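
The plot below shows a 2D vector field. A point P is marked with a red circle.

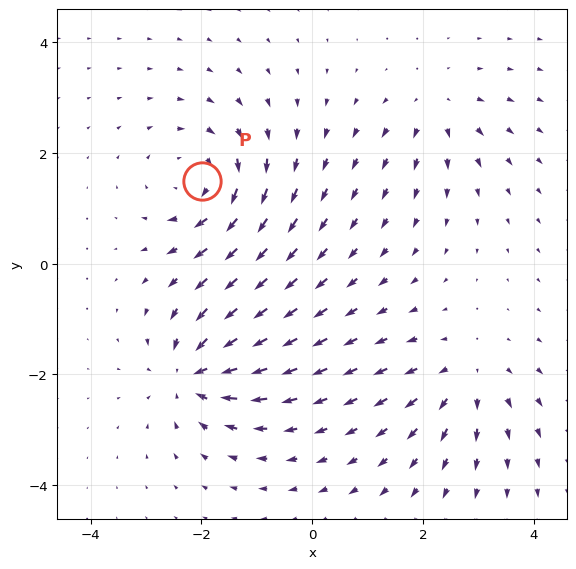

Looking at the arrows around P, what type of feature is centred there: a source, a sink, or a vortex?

At P (-2.0, 1.5) the arrows circulate clockwise. Divergence ≈0, curl about -5 — near-zero divergence with nonzero curl is a vortex.

vortex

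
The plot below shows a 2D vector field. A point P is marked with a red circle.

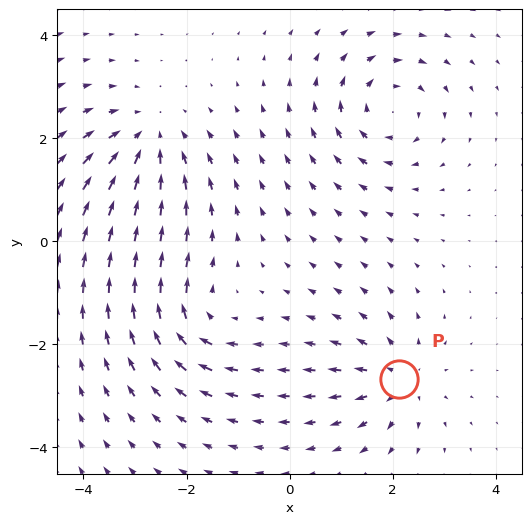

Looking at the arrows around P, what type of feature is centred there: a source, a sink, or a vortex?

source

At P (2.1, -2.7) the arrows spread outward. Divergence about +4, curl ≈0 — positive divergence with near-zero curl is a source.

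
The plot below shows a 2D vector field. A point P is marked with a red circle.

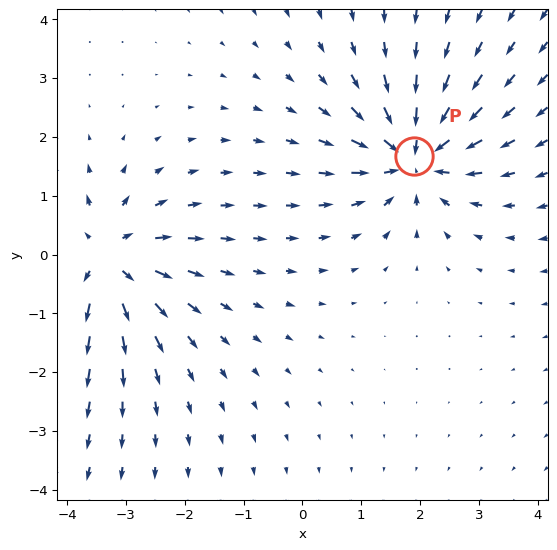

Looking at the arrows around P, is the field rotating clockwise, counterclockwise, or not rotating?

Near P at (1.9, 1.7) the arrows show no circulation. The curl there is ≈0.

not rotating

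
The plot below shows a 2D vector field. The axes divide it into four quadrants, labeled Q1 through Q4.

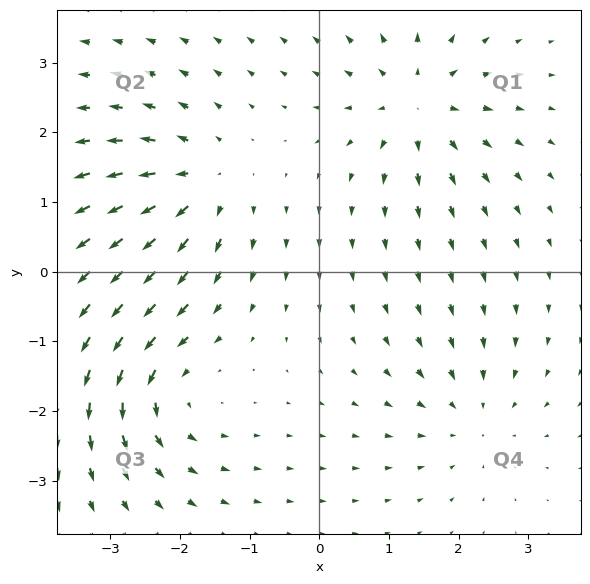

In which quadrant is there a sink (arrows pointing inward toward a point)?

The sink sits at approximately (2.2, -2.1), which lies in quadrant Q4. The divergence there is about -3, negative as expected for a sink.

Q4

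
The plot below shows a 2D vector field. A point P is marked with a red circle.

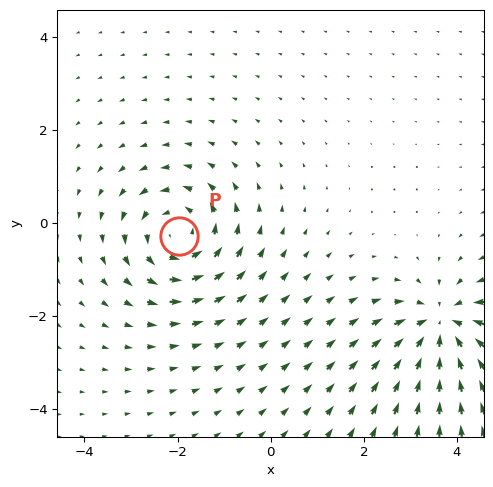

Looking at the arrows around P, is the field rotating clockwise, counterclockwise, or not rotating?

Near P at (-2.0, -0.3) the arrows circulate counterclockwise. The curl (z-component) there is about +4; positive curl means counterclockwise rotation.

counterclockwise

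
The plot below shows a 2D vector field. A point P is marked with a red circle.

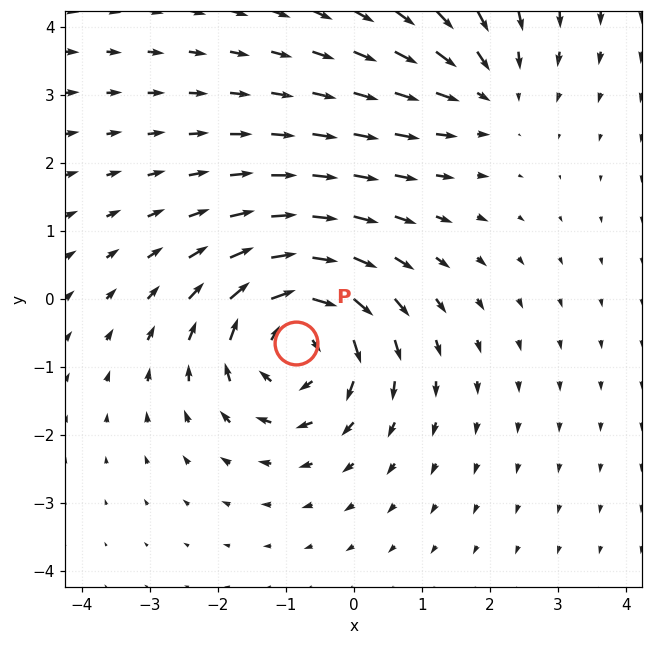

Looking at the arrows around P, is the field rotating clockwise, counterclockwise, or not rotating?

Near P at (-0.9, -0.6) the arrows circulate clockwise. The curl (z-component) there is about -4; negative curl means clockwise rotation.

clockwise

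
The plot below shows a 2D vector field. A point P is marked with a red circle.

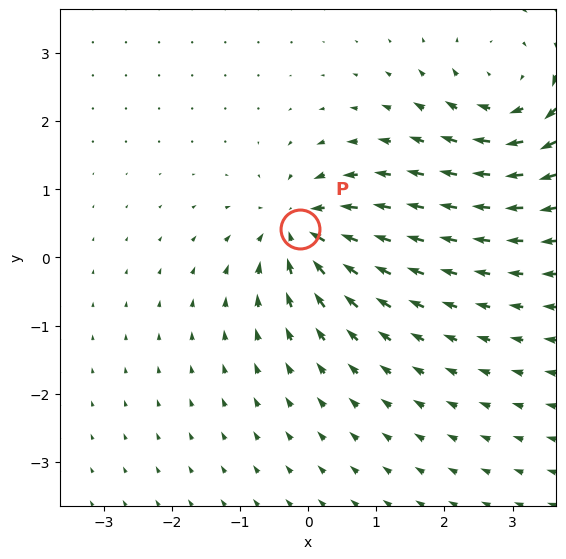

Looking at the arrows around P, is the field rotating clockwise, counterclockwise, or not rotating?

not rotating

Near P at (-0.1, 0.4) the arrows show no circulation. The curl there is ≈0.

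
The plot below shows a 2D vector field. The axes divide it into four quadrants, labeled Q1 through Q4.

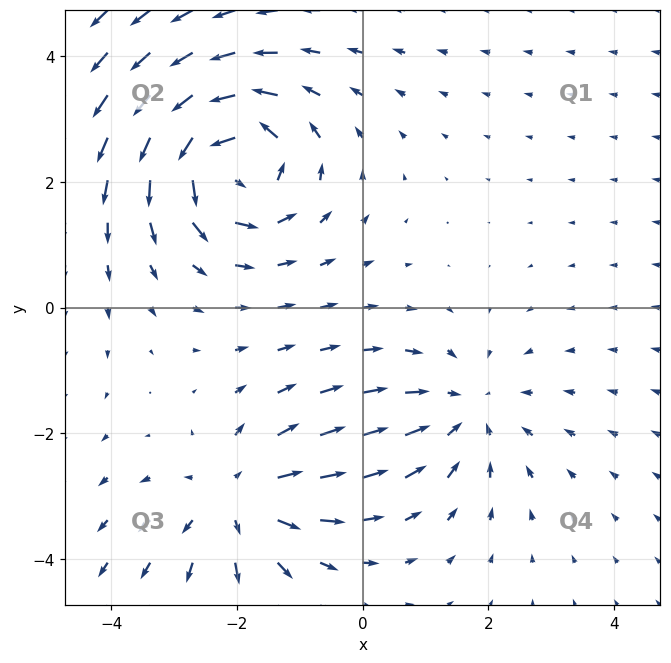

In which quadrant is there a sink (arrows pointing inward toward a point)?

Q4

The sink sits at approximately (1.6, -1.6), which lies in quadrant Q4. The divergence there is about -3, negative as expected for a sink.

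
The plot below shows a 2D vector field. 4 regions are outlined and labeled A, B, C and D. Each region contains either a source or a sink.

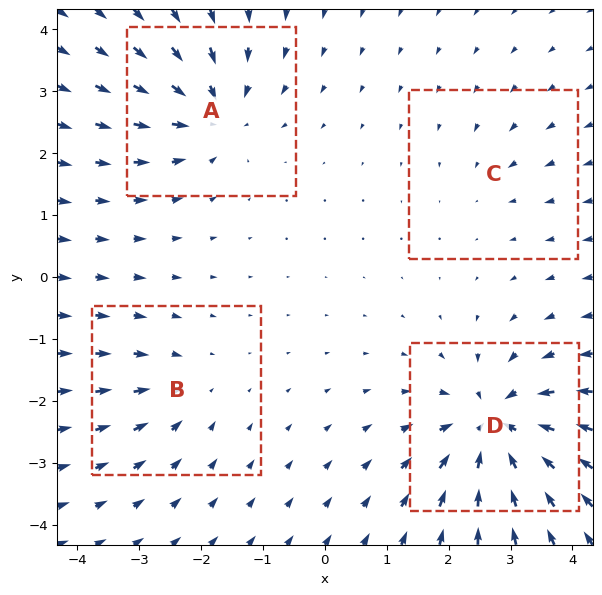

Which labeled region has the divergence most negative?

D

Divergence at each region's feature centre — A: about -6, B: about -3, C: about -2, D: about -8. Region D is most negative.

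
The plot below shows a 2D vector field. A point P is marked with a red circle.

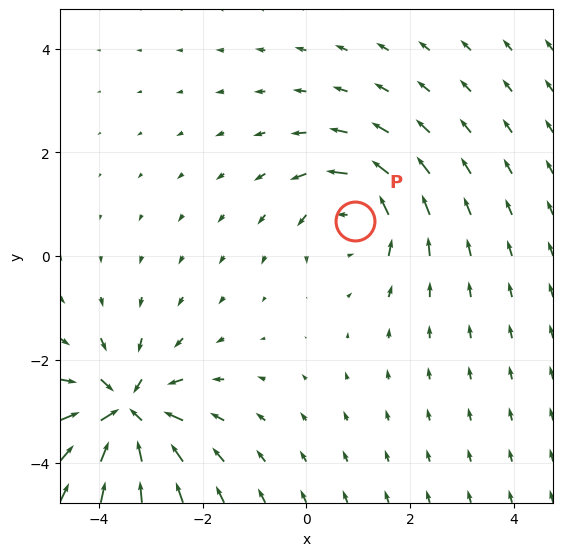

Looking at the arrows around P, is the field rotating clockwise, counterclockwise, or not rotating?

counterclockwise

Near P at (0.9, 0.7) the arrows circulate counterclockwise. The curl (z-component) there is about +4; positive curl means counterclockwise rotation.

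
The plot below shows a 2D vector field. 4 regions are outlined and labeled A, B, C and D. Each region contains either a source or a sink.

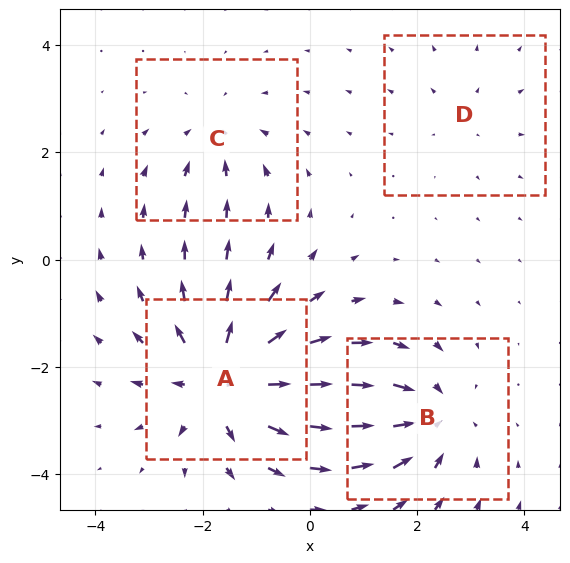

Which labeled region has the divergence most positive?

Divergence at each region's feature centre — A: about +7, B: about -4, C: about -3, D: about +2. Region A is most positive.

A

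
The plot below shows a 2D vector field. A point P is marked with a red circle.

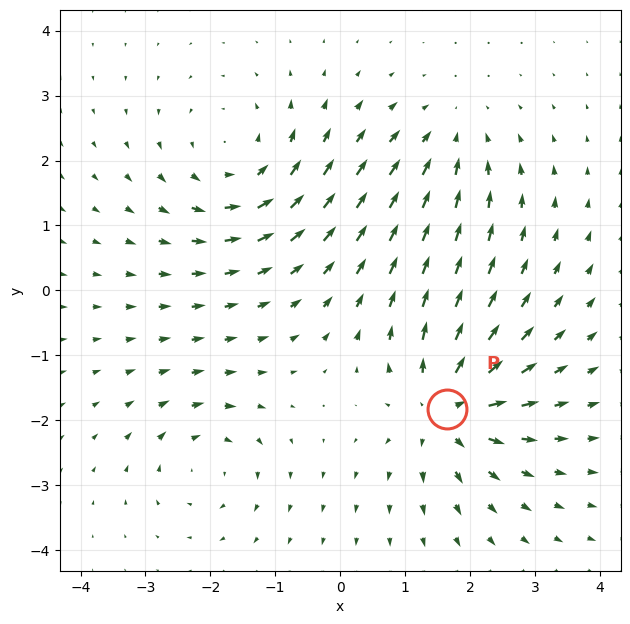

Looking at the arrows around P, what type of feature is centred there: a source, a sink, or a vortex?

At P (1.6, -1.8) the arrows spread outward. Divergence about +6, curl ≈0 — positive divergence with near-zero curl is a source.

source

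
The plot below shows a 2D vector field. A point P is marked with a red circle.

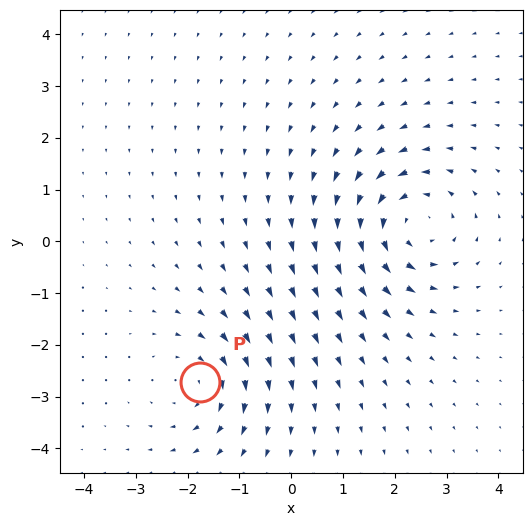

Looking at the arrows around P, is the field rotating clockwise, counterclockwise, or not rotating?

clockwise

Near P at (-1.8, -2.7) the arrows circulate clockwise. The curl (z-component) there is about -3; negative curl means clockwise rotation.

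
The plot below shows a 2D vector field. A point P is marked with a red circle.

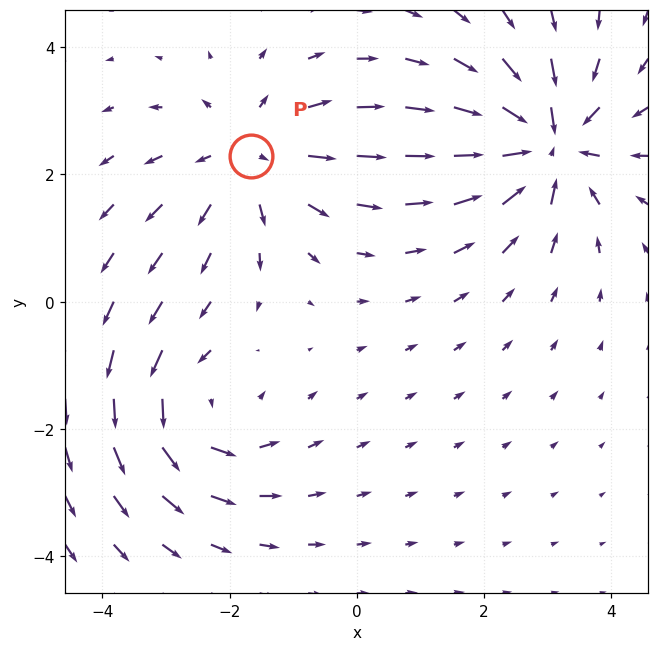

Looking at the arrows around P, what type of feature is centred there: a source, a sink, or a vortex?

At P (-1.7, 2.3) the arrows spread outward. Divergence about +3, curl ≈0 — positive divergence with near-zero curl is a source.

source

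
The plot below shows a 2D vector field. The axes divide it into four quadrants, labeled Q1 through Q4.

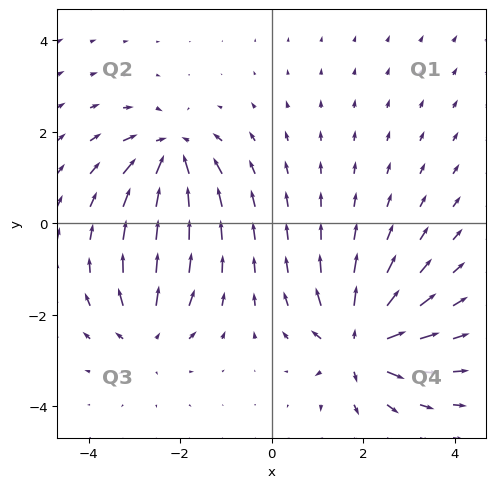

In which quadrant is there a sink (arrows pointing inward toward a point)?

The sink sits at approximately (-2.2, 1.5), which lies in quadrant Q2. The divergence there is about -6, negative as expected for a sink.

Q2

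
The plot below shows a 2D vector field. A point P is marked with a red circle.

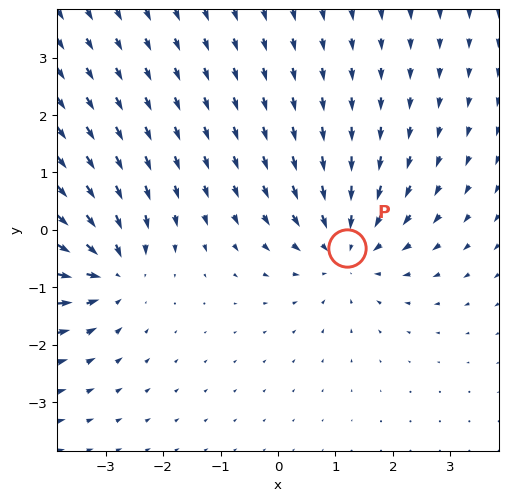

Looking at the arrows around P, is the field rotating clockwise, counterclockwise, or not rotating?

not rotating

Near P at (1.2, -0.3) the arrows show no circulation. The curl there is ≈0.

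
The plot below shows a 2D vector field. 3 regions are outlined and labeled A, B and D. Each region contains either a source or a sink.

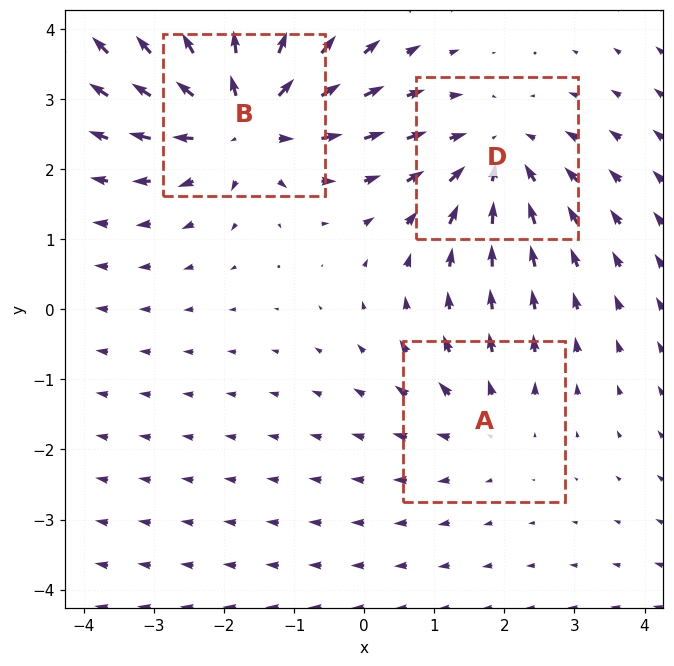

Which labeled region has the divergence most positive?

Divergence at each region's feature centre — A: about +2, B: about +5, D: about -3. Region B is most positive.

B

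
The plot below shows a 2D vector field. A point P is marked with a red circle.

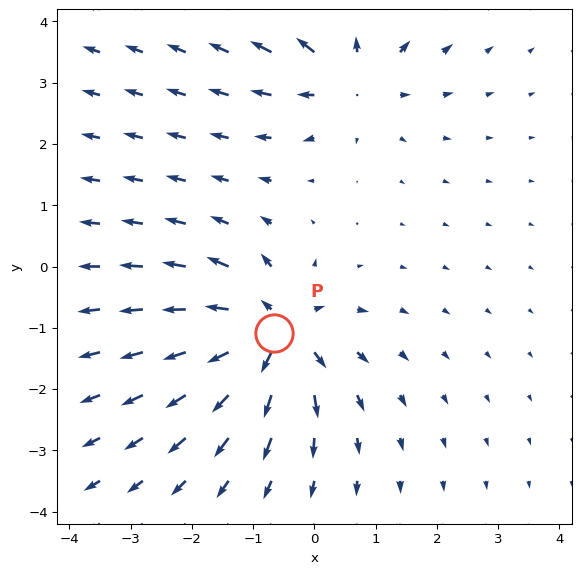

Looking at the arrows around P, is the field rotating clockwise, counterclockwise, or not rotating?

not rotating

Near P at (-0.7, -1.1) the arrows show no circulation. The curl there is ≈0.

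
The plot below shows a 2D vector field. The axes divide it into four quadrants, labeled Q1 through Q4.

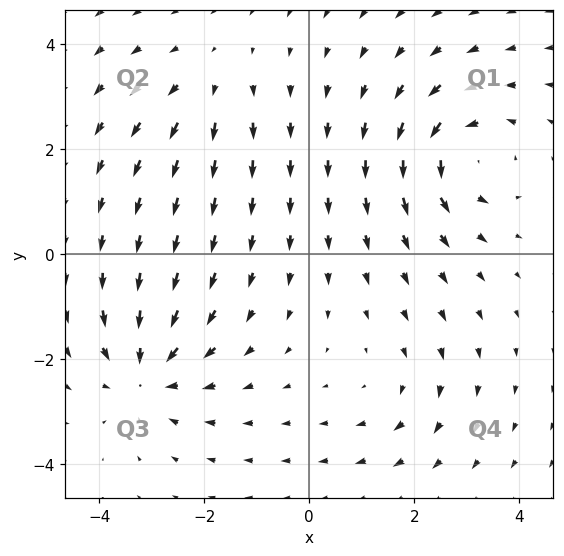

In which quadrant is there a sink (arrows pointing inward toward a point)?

Q3

The sink sits at approximately (-3.1, -2.3), which lies in quadrant Q3. The divergence there is about -4, negative as expected for a sink.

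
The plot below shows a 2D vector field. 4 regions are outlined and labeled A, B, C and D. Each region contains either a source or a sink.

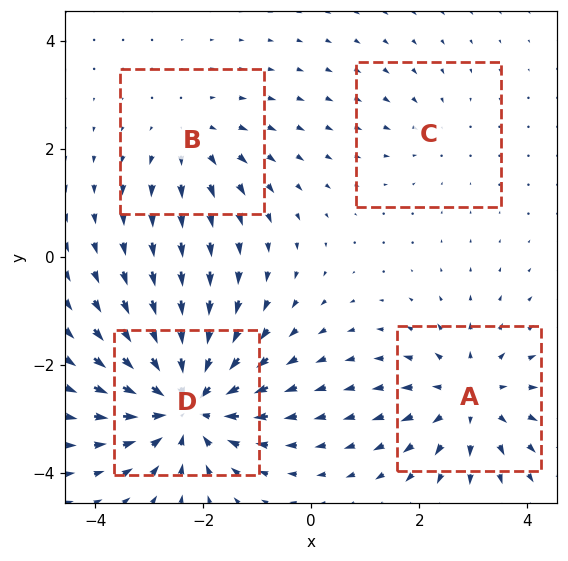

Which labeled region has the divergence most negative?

Divergence at each region's feature centre — A: about +4, B: about +3, C: about -2, D: about -7. Region D is most negative.

D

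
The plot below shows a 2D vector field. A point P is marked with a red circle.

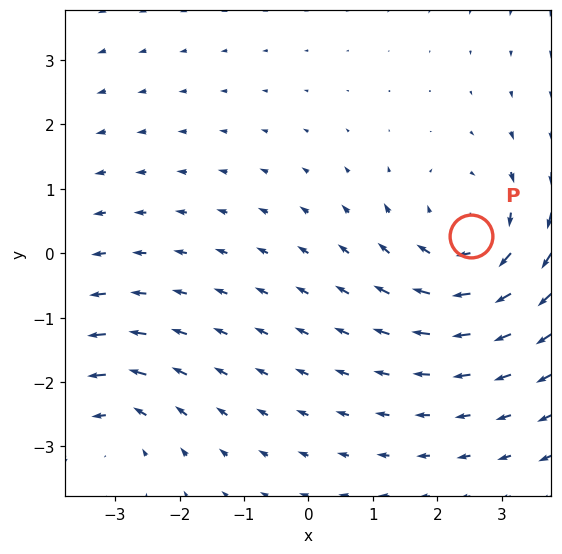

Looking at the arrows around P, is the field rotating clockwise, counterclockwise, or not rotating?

clockwise

Near P at (2.5, 0.3) the arrows circulate clockwise. The curl (z-component) there is about -3; negative curl means clockwise rotation.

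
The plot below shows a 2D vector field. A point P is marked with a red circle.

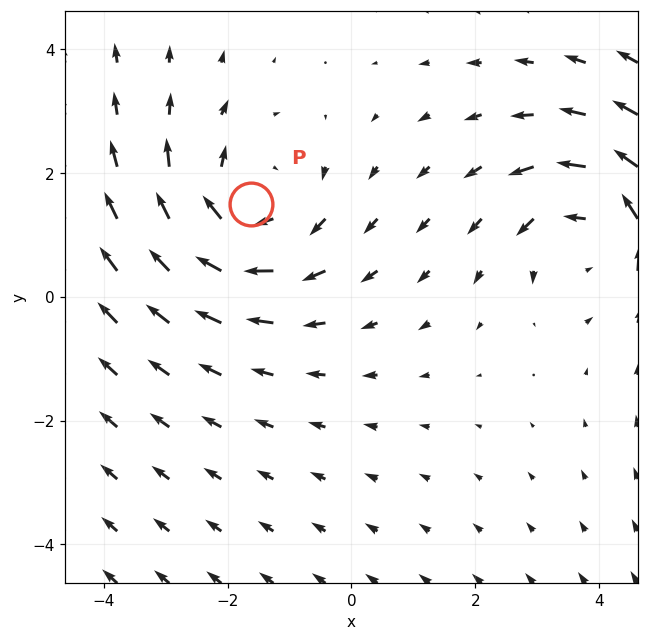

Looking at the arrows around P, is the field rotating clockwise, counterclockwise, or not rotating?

clockwise

Near P at (-1.6, 1.5) the arrows circulate clockwise. The curl (z-component) there is about -3; negative curl means clockwise rotation.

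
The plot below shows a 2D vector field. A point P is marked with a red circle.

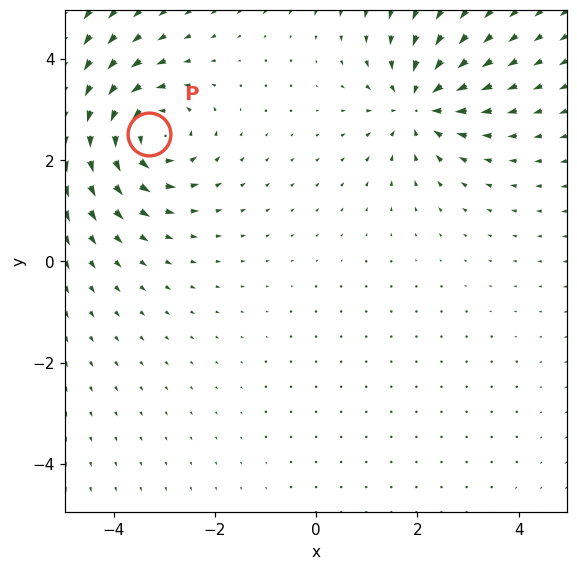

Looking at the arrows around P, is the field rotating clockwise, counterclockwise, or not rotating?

counterclockwise

Near P at (-3.3, 2.5) the arrows circulate counterclockwise. The curl (z-component) there is about +5; positive curl means counterclockwise rotation.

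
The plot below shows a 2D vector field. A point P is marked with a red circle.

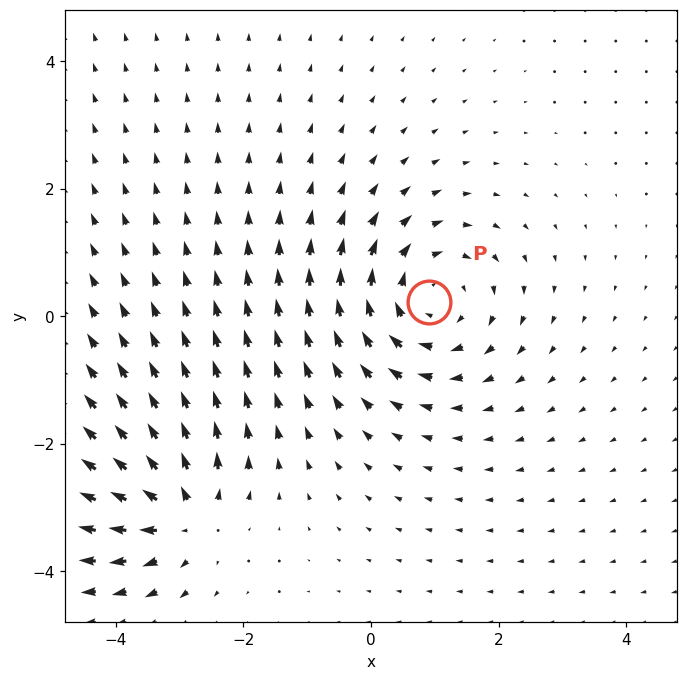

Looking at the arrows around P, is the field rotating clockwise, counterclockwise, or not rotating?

clockwise

Near P at (0.9, 0.2) the arrows circulate clockwise. The curl (z-component) there is about -3; negative curl means clockwise rotation.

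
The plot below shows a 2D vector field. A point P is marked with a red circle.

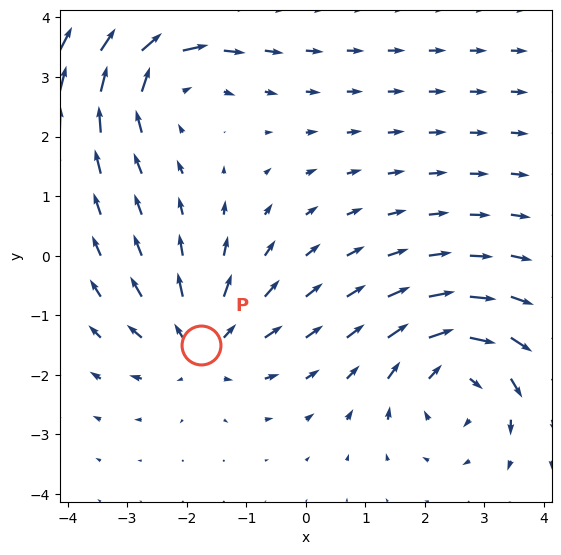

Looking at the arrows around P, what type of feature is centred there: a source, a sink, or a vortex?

source

At P (-1.8, -1.5) the arrows spread outward. Divergence about +4, curl ≈0 — positive divergence with near-zero curl is a source.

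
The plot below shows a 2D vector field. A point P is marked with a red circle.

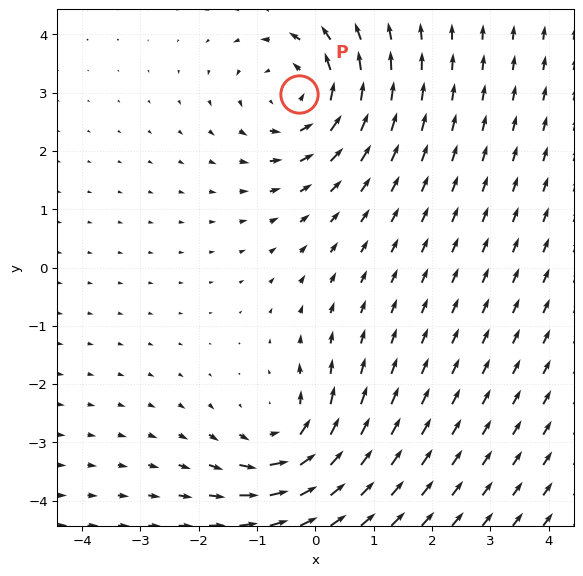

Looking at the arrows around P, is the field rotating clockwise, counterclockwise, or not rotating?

counterclockwise

Near P at (-0.3, 3.0) the arrows circulate counterclockwise. The curl (z-component) there is about +4; positive curl means counterclockwise rotation.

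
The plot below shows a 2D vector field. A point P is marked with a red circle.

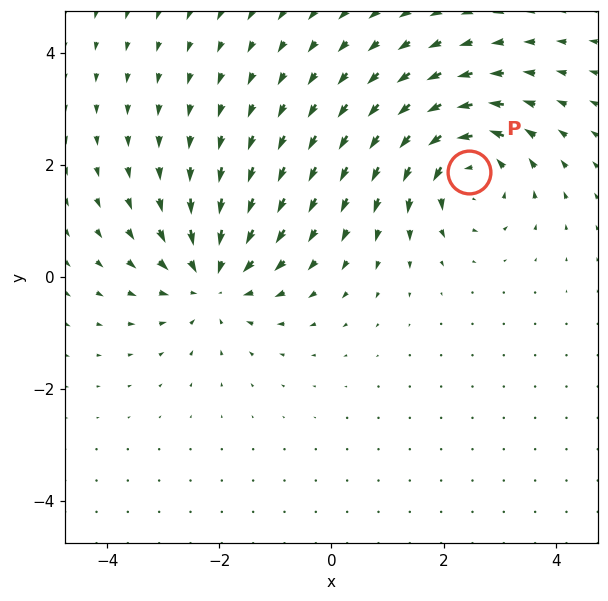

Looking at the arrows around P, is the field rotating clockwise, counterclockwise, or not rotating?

Near P at (2.5, 1.9) the arrows circulate counterclockwise. The curl (z-component) there is about +5; positive curl means counterclockwise rotation.

counterclockwise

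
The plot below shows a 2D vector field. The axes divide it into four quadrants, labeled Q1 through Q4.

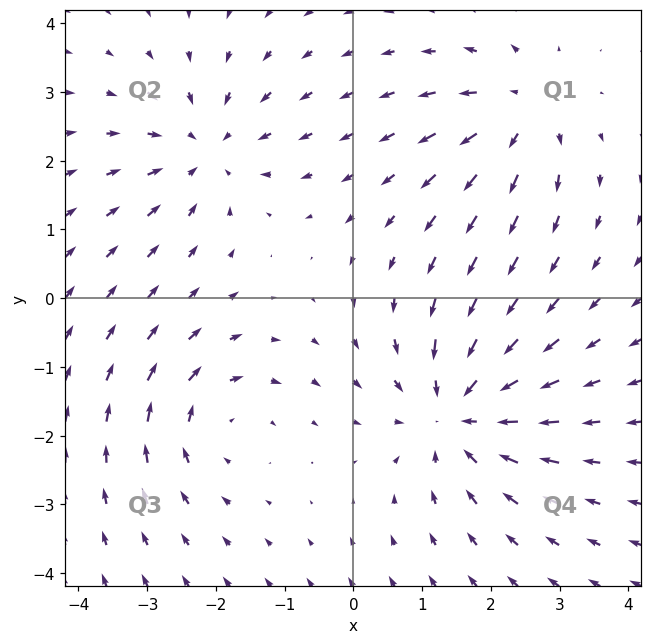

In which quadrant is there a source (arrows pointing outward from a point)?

Q1

The source sits at approximately (2.4, 2.7), which lies in quadrant Q1. The divergence there is about +3, positive as expected for a source.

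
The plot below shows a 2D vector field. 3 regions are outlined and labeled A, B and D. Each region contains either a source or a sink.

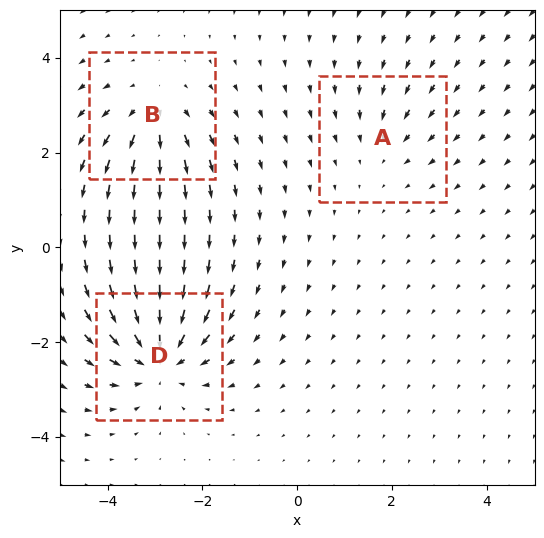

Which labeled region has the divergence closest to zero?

A

Divergence at each region's feature centre — A: about -2, B: about +4, D: about -5. Region A is closest to zero.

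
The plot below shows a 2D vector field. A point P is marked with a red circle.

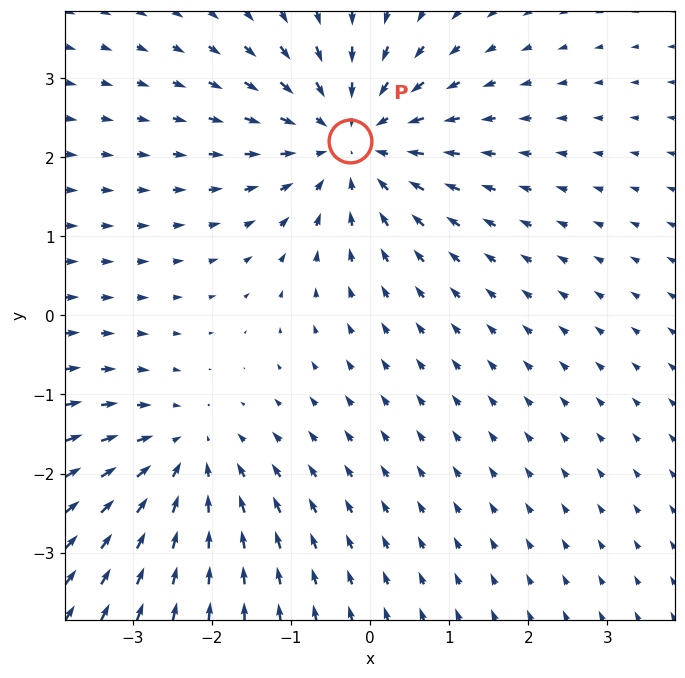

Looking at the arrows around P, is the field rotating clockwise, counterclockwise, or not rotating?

Near P at (-0.2, 2.2) the arrows show no circulation. The curl there is ≈0.

not rotating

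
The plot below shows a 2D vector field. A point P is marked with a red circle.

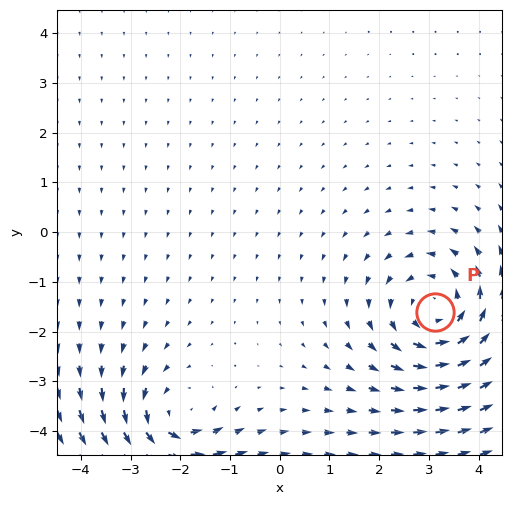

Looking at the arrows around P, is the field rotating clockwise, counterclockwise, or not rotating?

counterclockwise

Near P at (3.1, -1.6) the arrows circulate counterclockwise. The curl (z-component) there is about +5; positive curl means counterclockwise rotation.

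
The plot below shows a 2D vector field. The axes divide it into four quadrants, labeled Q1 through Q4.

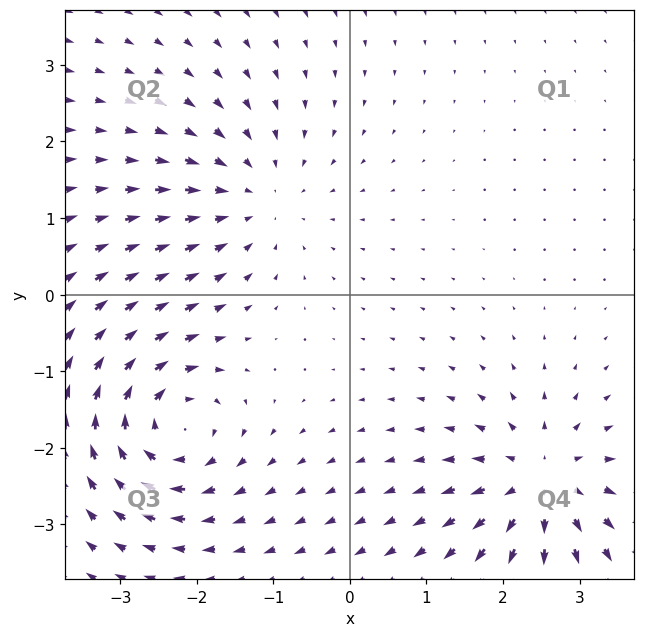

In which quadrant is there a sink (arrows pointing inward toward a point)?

The sink sits at approximately (-1.2, 1.3), which lies in quadrant Q2. The divergence there is about -3, negative as expected for a sink.

Q2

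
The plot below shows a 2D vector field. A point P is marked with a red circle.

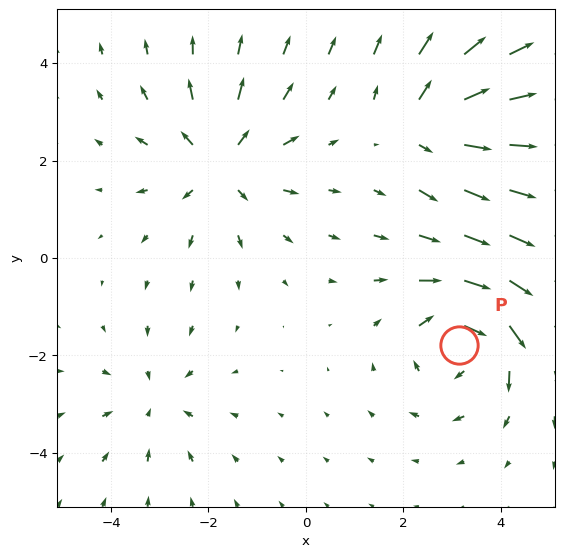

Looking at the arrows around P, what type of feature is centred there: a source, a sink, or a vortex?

At P (3.1, -1.8) the arrows circulate clockwise. Divergence ≈0, curl about -5 — near-zero divergence with nonzero curl is a vortex.

vortex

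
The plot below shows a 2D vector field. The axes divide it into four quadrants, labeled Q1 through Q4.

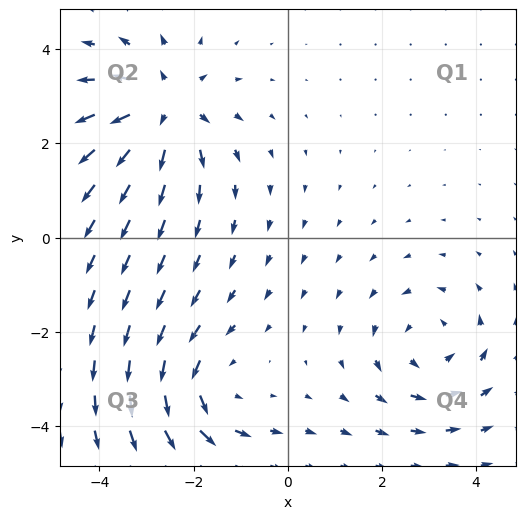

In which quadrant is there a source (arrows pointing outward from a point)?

Q2

The source sits at approximately (-2.6, 2.7), which lies in quadrant Q2. The divergence there is about +5, positive as expected for a source.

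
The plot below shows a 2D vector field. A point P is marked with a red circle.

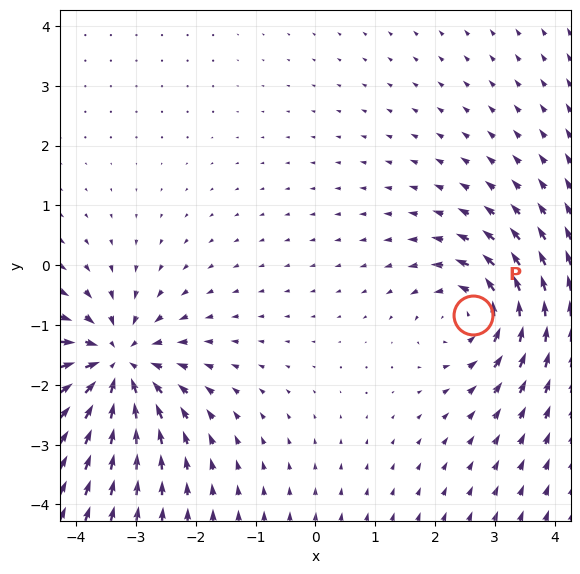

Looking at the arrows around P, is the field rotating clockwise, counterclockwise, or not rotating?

counterclockwise

Near P at (2.6, -0.8) the arrows circulate counterclockwise. The curl (z-component) there is about +3; positive curl means counterclockwise rotation.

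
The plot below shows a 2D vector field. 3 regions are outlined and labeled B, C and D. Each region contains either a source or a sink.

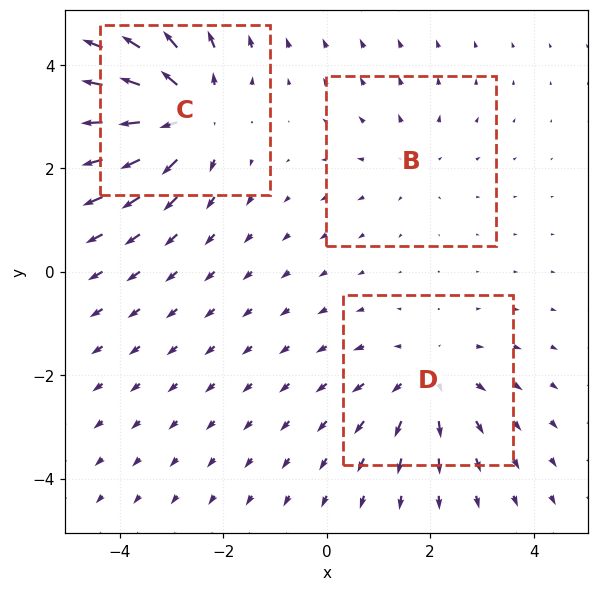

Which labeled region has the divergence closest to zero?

B

Divergence at each region's feature centre — B: about +2, C: about +5, D: about +3. Region B is closest to zero.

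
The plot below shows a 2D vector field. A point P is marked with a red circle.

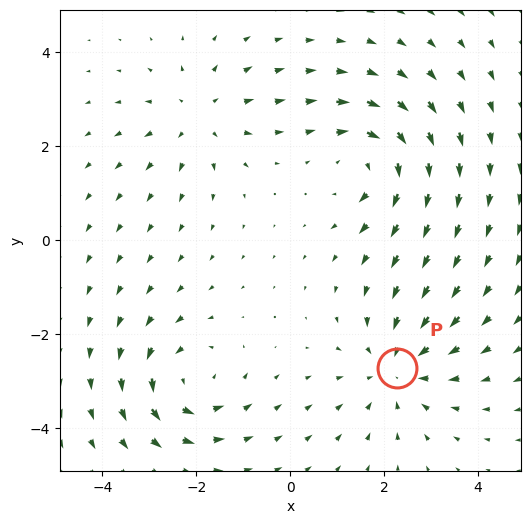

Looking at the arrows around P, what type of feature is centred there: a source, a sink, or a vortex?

At P (2.3, -2.7) the arrows converge inward. Divergence about -4, curl ≈0 — negative divergence with near-zero curl is a sink.

sink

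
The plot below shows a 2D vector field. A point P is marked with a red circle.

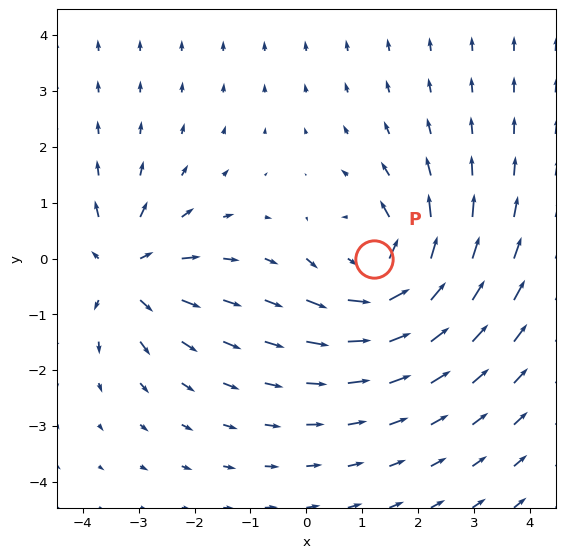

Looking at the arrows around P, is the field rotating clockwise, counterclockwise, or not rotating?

Near P at (1.2, -0.0) the arrows circulate counterclockwise. The curl (z-component) there is about +4; positive curl means counterclockwise rotation.

counterclockwise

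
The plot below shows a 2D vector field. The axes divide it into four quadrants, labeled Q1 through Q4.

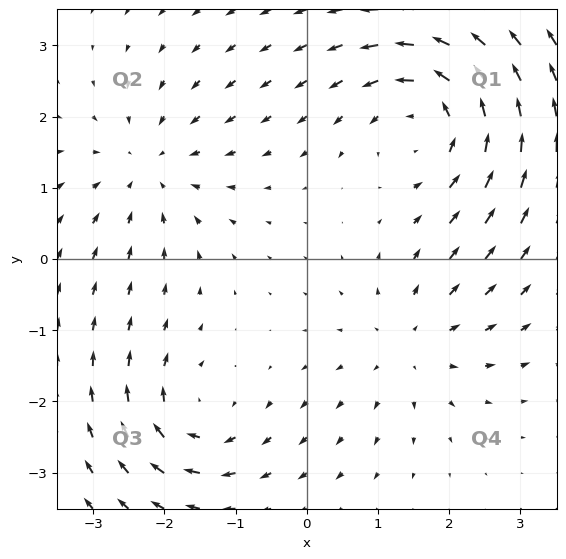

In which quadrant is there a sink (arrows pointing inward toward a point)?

The sink sits at approximately (-2.2, 1.3), which lies in quadrant Q2. The divergence there is about -3, negative as expected for a sink.

Q2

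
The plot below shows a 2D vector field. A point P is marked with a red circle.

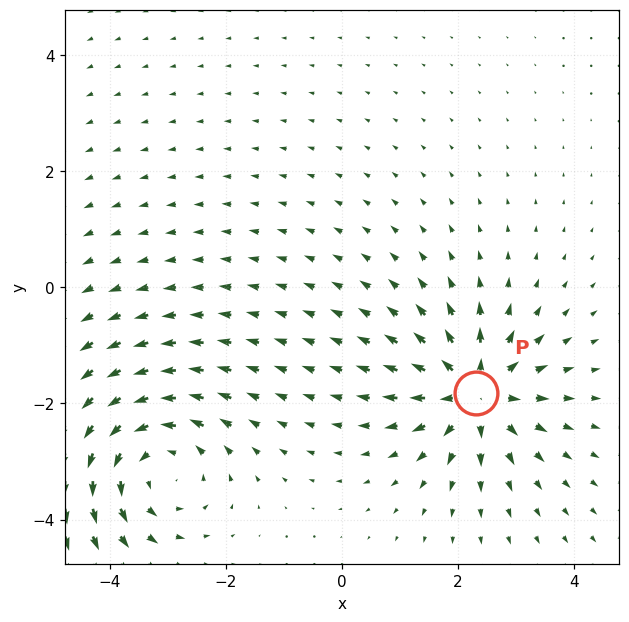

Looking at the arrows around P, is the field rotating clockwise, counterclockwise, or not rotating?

Near P at (2.3, -1.8) the arrows show no circulation. The curl there is ≈0.

not rotating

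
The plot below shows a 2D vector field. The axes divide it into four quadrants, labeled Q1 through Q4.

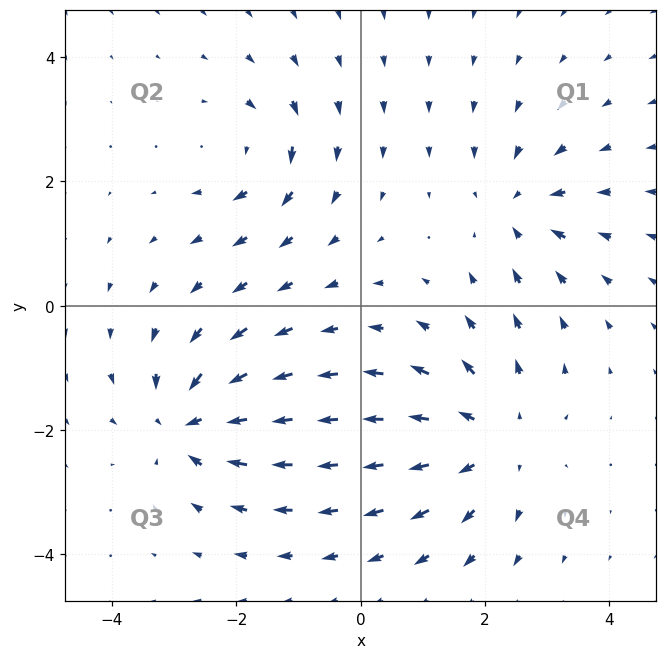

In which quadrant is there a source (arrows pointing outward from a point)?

Q4

The source sits at approximately (2.1, -2.1), which lies in quadrant Q4. The divergence there is about +4, positive as expected for a source.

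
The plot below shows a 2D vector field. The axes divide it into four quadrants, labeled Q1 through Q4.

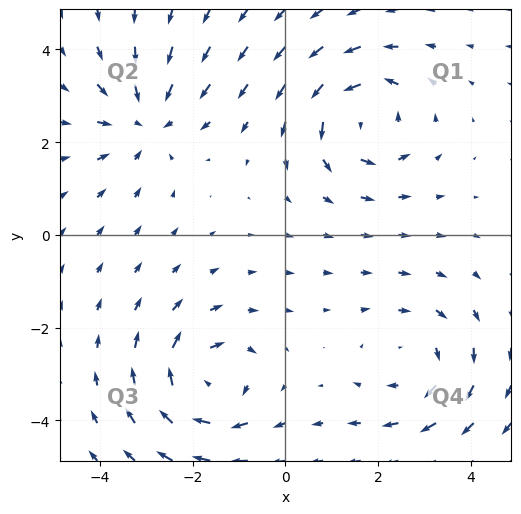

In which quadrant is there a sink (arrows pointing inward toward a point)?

The sink sits at approximately (-3.0, 2.4), which lies in quadrant Q2. The divergence there is about -4, negative as expected for a sink.

Q2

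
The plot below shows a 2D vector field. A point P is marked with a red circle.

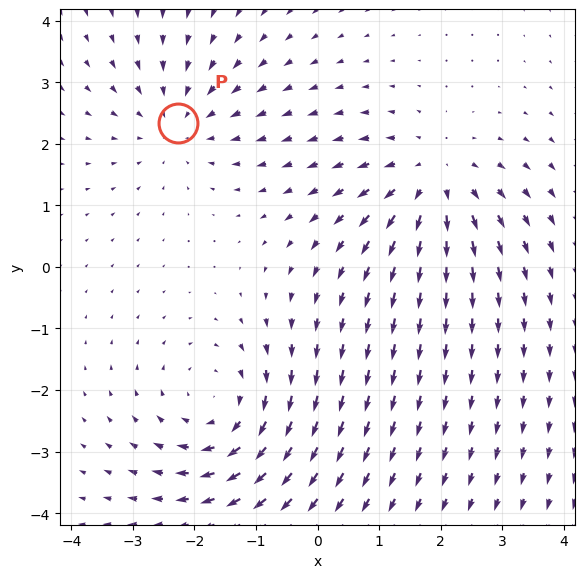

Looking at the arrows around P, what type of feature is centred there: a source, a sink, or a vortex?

At P (-2.3, 2.3) the arrows converge inward. Divergence about -3, curl ≈0 — negative divergence with near-zero curl is a sink.

sink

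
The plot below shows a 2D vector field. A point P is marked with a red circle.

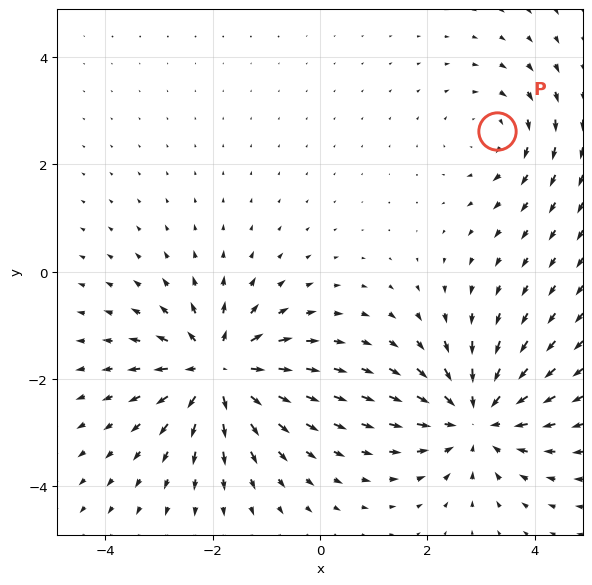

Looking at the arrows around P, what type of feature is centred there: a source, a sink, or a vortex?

vortex

At P (3.3, 2.6) the arrows circulate clockwise. Divergence ≈0, curl about -3 — near-zero divergence with nonzero curl is a vortex.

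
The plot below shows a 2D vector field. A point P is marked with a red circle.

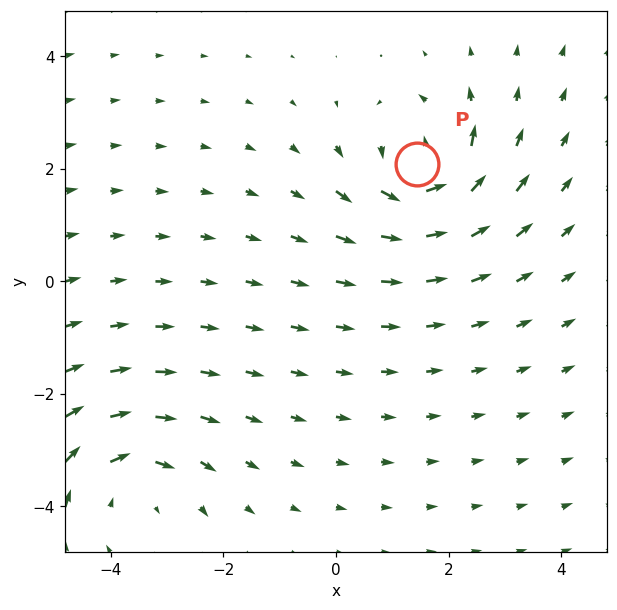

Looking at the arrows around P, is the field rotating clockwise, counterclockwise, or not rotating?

counterclockwise

Near P at (1.4, 2.1) the arrows circulate counterclockwise. The curl (z-component) there is about +5; positive curl means counterclockwise rotation.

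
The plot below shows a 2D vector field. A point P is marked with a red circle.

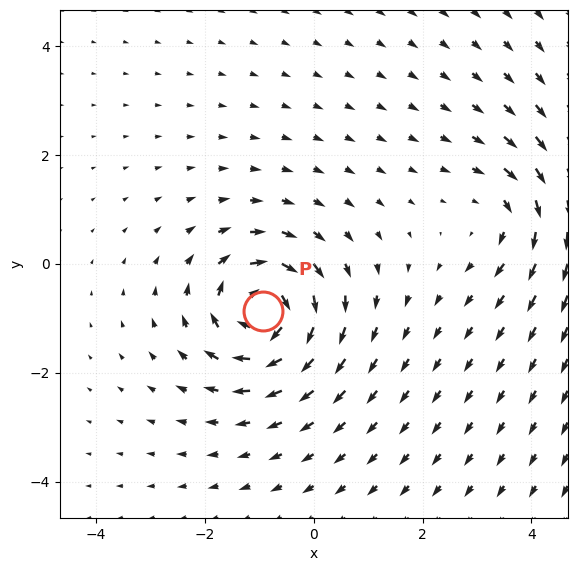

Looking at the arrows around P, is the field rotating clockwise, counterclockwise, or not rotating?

clockwise

Near P at (-0.9, -0.9) the arrows circulate clockwise. The curl (z-component) there is about -6; negative curl means clockwise rotation.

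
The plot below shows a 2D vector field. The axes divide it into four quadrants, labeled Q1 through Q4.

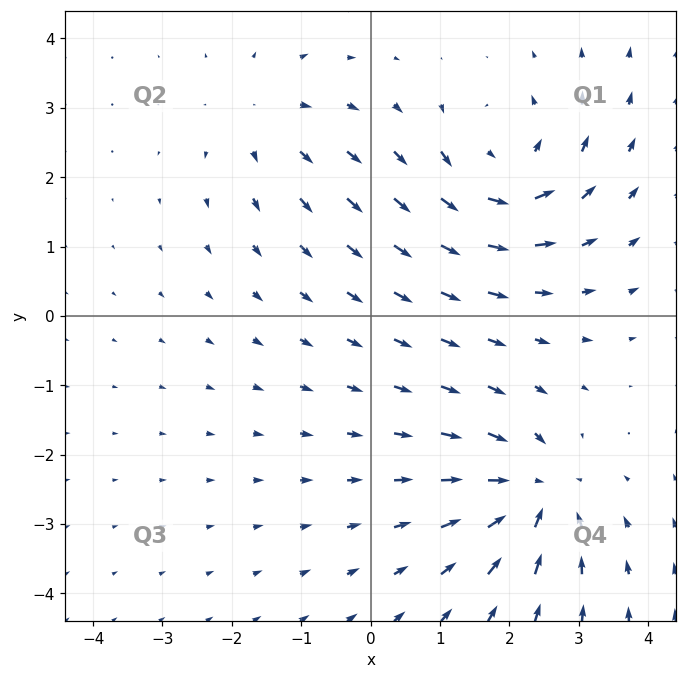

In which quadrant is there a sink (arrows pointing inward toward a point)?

The sink sits at approximately (2.4, -2.6), which lies in quadrant Q4. The divergence there is about -5, negative as expected for a sink.

Q4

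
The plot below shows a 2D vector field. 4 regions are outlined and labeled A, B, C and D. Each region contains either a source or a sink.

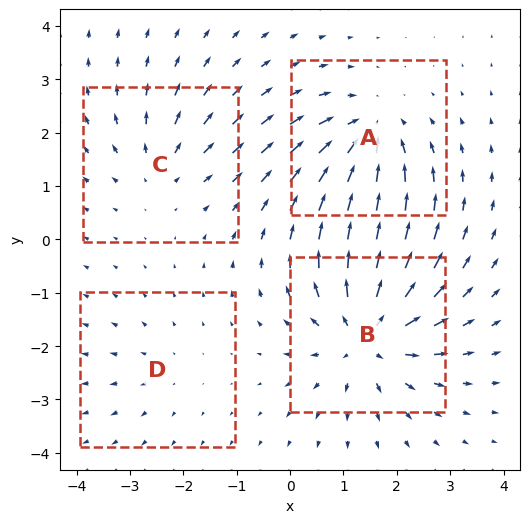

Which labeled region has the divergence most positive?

Divergence at each region's feature centre — A: about -5, B: about +7, C: about +3, D: about +2. Region B is most positive.

B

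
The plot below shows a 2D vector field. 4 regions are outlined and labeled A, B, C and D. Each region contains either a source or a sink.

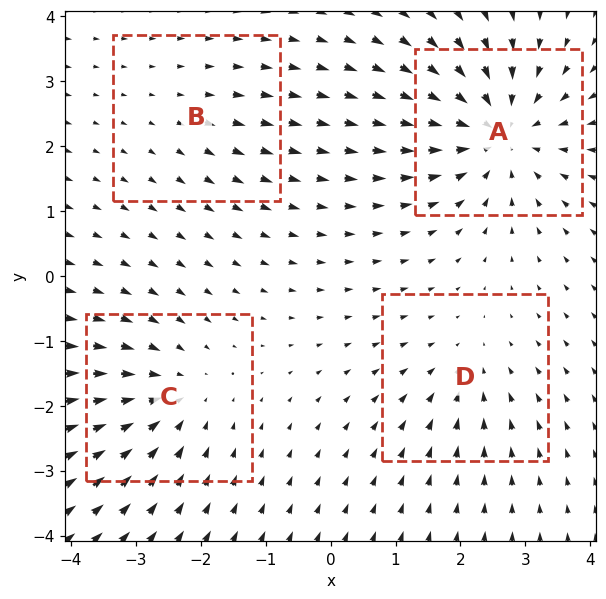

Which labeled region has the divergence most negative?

Divergence at each region's feature centre — A: about -7, B: about +2, C: about -4, D: about -3. Region A is most negative.

A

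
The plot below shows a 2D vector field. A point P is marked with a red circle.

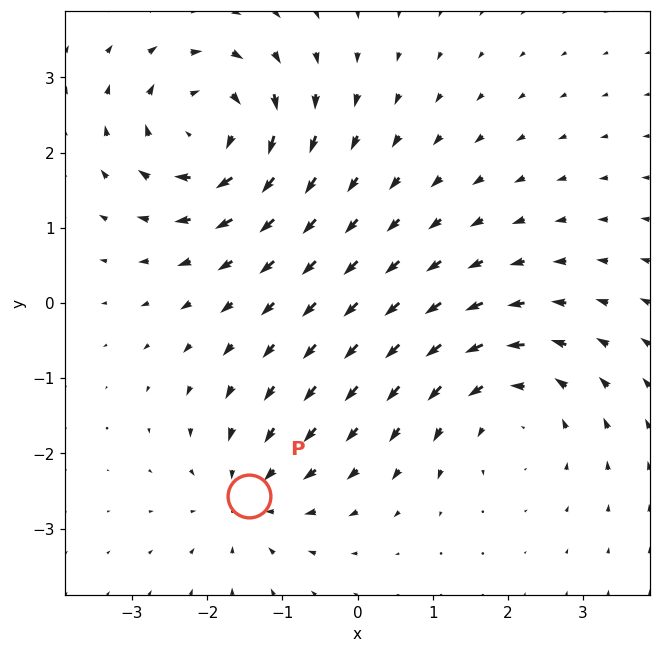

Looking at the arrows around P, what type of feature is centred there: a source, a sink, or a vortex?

At P (-1.4, -2.6) the arrows converge inward. Divergence about -3, curl ≈0 — negative divergence with near-zero curl is a sink.

sink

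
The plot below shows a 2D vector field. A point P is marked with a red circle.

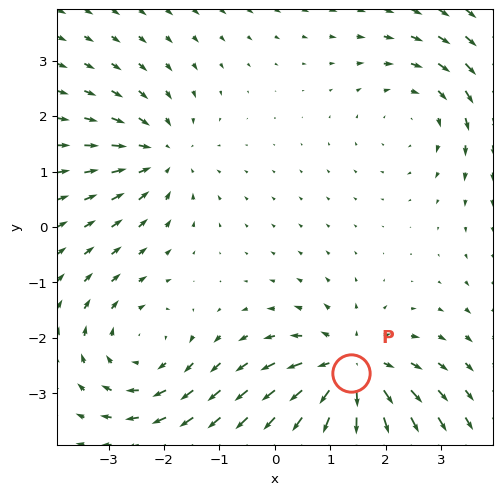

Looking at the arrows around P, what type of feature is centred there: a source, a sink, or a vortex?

source

At P (1.4, -2.6) the arrows spread outward. Divergence about +5, curl ≈0 — positive divergence with near-zero curl is a source.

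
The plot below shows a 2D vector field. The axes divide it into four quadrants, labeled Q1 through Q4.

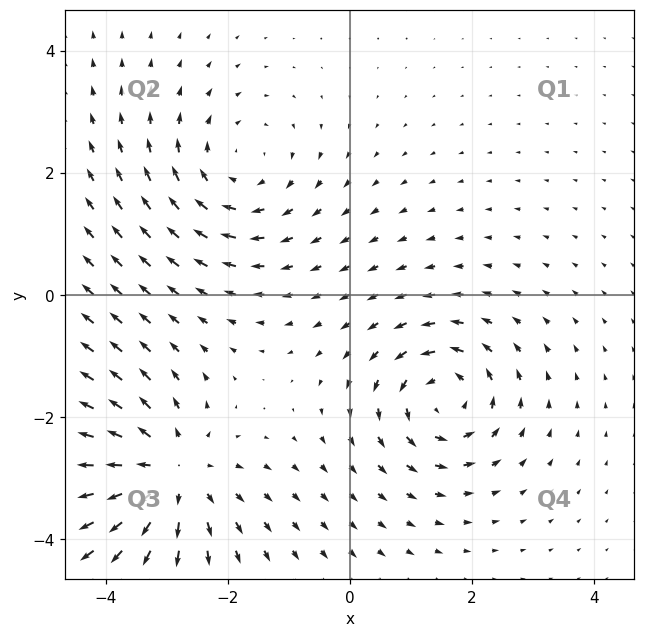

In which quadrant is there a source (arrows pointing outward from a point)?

The source sits at approximately (-3.0, -2.9), which lies in quadrant Q3. The divergence there is about +5, positive as expected for a source.

Q3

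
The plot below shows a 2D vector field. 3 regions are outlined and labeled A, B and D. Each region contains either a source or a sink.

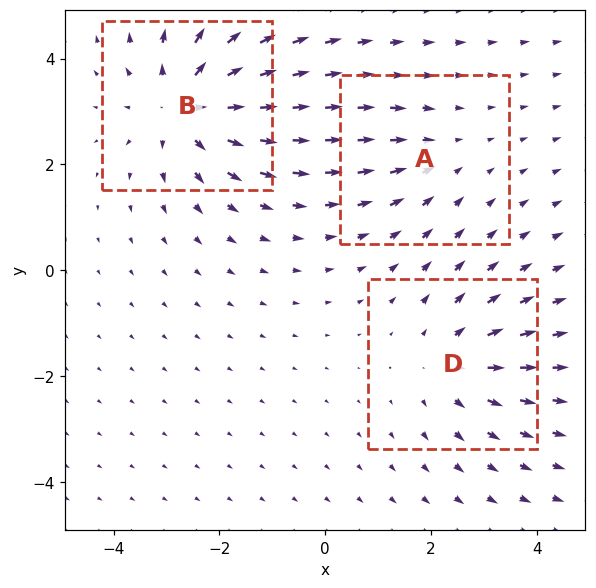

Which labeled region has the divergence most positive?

Divergence at each region's feature centre — A: about -2, B: about +4, D: about +3. Region B is most positive.

B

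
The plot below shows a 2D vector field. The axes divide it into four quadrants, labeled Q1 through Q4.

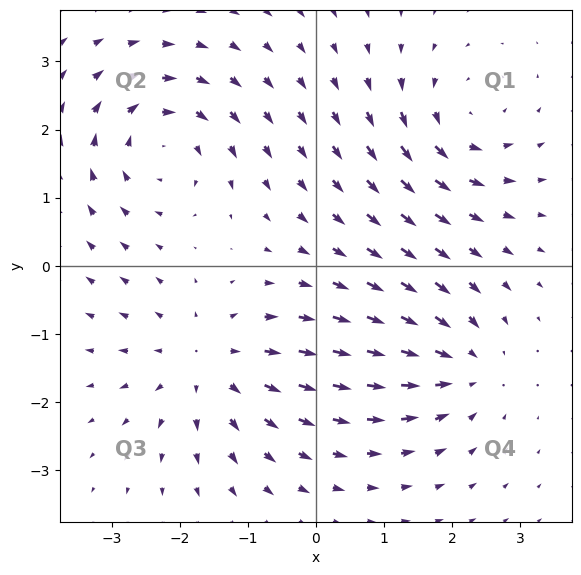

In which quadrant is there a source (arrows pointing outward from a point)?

Q3

The source sits at approximately (-1.6, -1.4), which lies in quadrant Q3. The divergence there is about +4, positive as expected for a source.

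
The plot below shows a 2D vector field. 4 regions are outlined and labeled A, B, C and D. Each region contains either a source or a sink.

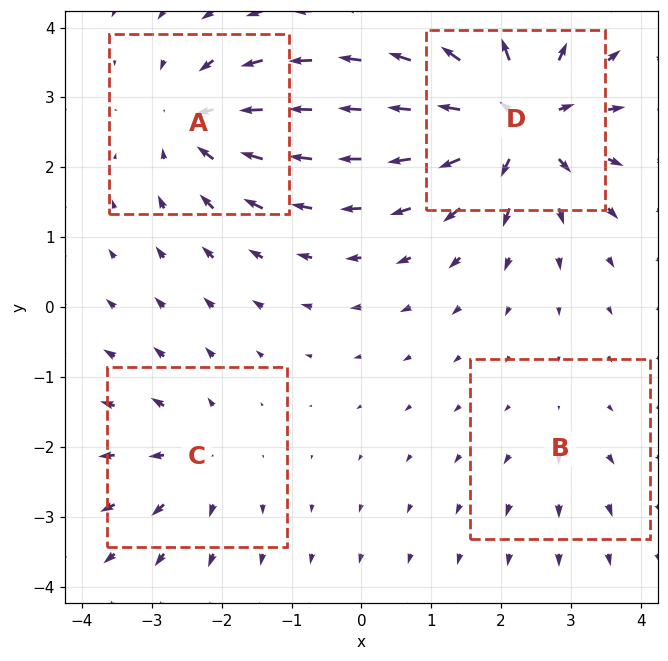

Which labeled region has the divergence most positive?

Divergence at each region's feature centre — A: about -5, B: about +2, C: about +4, D: about +8. Region D is most positive.

D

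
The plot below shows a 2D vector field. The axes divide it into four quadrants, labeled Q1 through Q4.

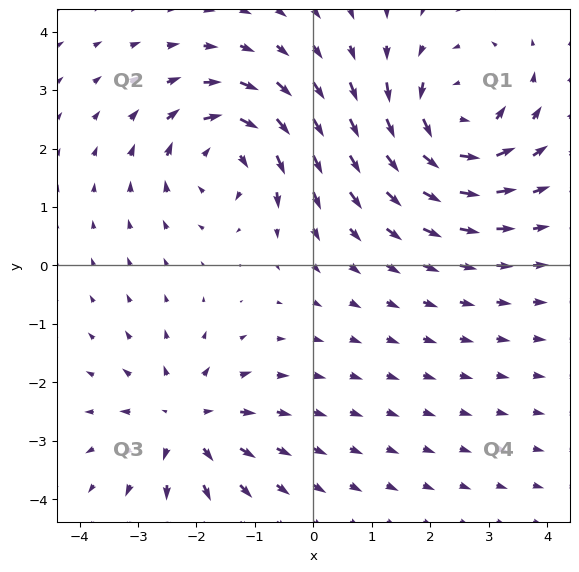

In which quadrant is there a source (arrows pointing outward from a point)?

Q3

The source sits at approximately (-2.2, -2.7), which lies in quadrant Q3. The divergence there is about +4, positive as expected for a source.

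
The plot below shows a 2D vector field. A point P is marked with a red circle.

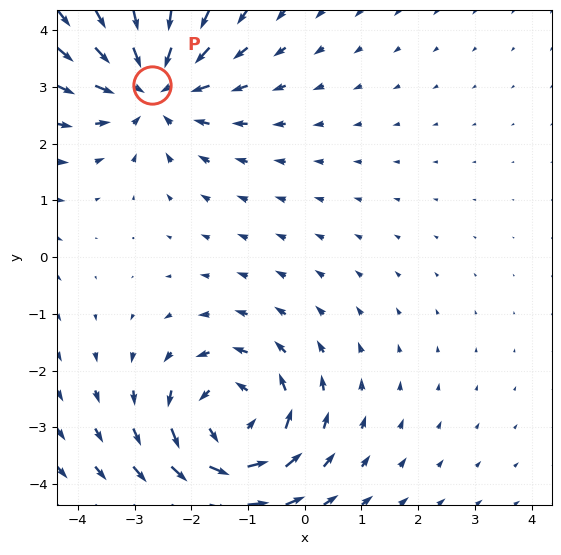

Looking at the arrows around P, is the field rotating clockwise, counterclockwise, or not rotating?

Near P at (-2.7, 3.0) the arrows show no circulation. The curl there is ≈0.

not rotating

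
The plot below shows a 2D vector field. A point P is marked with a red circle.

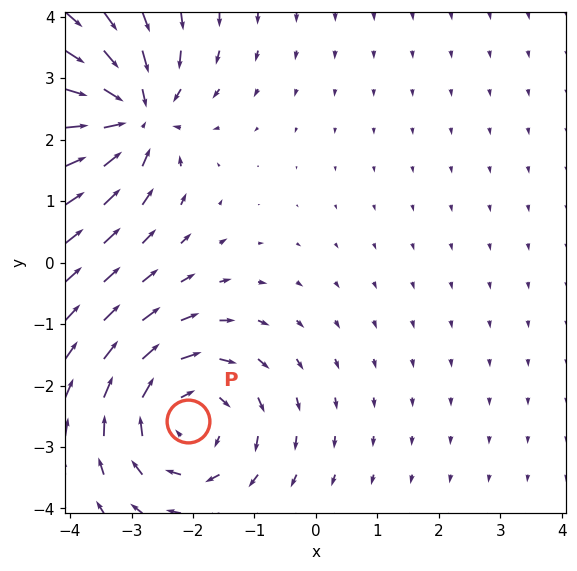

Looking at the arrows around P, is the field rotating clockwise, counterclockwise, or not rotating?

clockwise

Near P at (-2.1, -2.6) the arrows circulate clockwise. The curl (z-component) there is about -3; negative curl means clockwise rotation.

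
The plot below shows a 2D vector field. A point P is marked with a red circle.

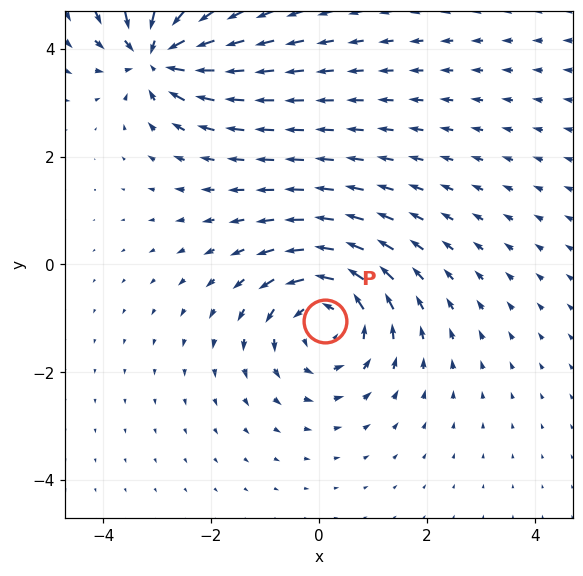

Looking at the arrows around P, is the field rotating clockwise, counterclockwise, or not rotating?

counterclockwise

Near P at (0.1, -1.0) the arrows circulate counterclockwise. The curl (z-component) there is about +4; positive curl means counterclockwise rotation.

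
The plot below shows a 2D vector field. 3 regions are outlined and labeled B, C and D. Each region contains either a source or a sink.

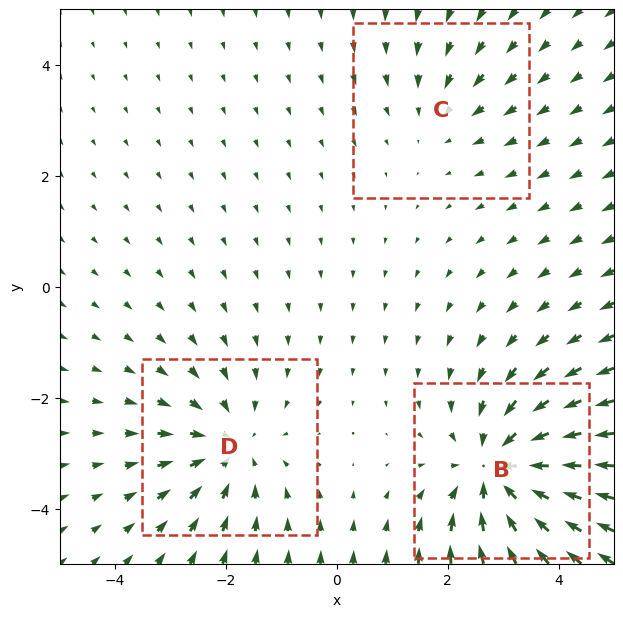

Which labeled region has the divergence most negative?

Divergence at each region's feature centre — B: about -4, C: about -2, D: about -3. Region B is most negative.

B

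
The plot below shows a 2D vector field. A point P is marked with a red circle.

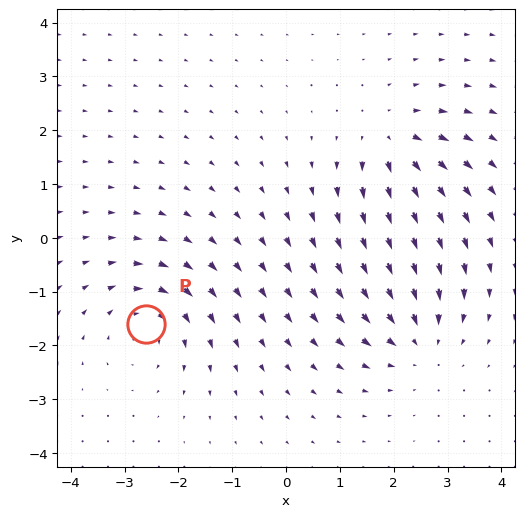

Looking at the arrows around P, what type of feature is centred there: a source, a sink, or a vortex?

At P (-2.6, -1.6) the arrows circulate clockwise. Divergence ≈0, curl about -5 — near-zero divergence with nonzero curl is a vortex.

vortex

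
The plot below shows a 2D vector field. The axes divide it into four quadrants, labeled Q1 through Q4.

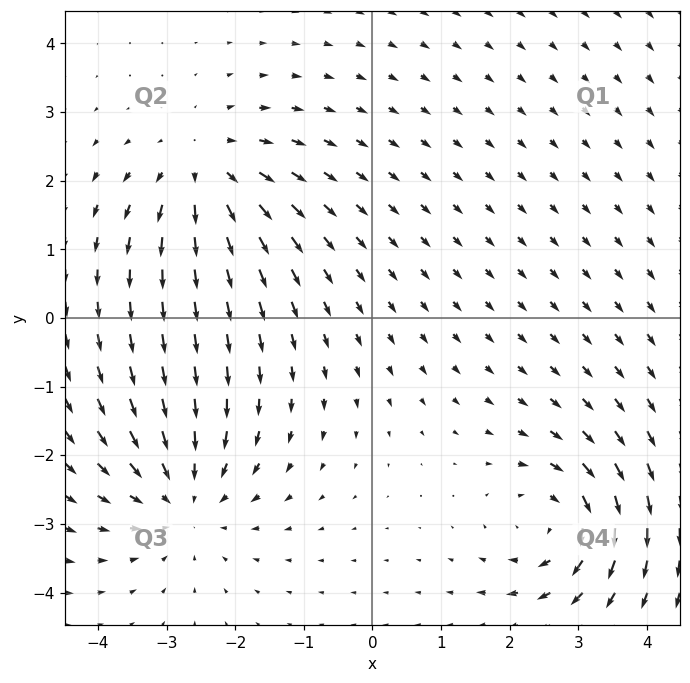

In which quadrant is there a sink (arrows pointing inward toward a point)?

Q3

The sink sits at approximately (-2.8, -2.6), which lies in quadrant Q3. The divergence there is about -3, negative as expected for a sink.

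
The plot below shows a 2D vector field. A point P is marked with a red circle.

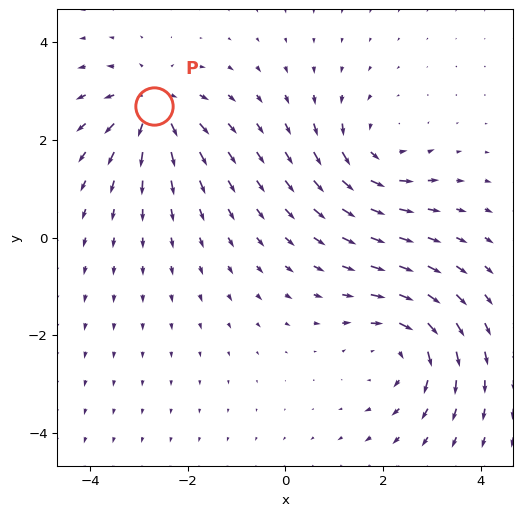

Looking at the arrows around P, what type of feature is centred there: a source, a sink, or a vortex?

source

At P (-2.7, 2.7) the arrows spread outward. Divergence about +4, curl ≈0 — positive divergence with near-zero curl is a source.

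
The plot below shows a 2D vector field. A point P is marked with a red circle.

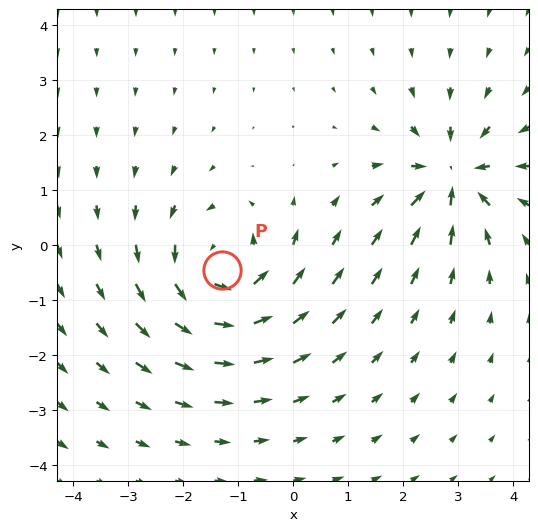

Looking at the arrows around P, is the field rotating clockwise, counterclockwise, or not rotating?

Near P at (-1.3, -0.5) the arrows circulate counterclockwise. The curl (z-component) there is about +4; positive curl means counterclockwise rotation.

counterclockwise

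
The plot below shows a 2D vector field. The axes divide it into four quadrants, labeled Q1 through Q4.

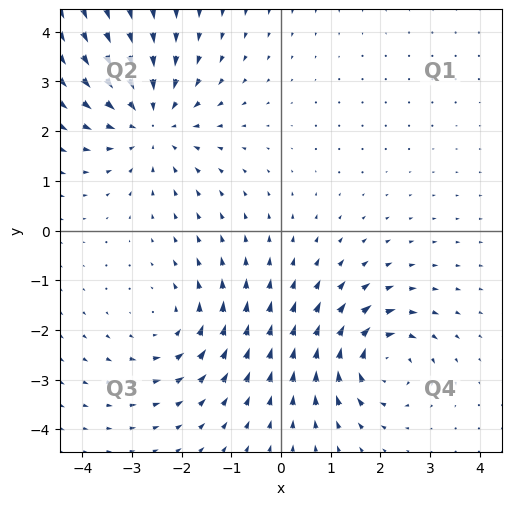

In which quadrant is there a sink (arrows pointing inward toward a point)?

Q2

The sink sits at approximately (-2.6, 2.2), which lies in quadrant Q2. The divergence there is about -4, negative as expected for a sink.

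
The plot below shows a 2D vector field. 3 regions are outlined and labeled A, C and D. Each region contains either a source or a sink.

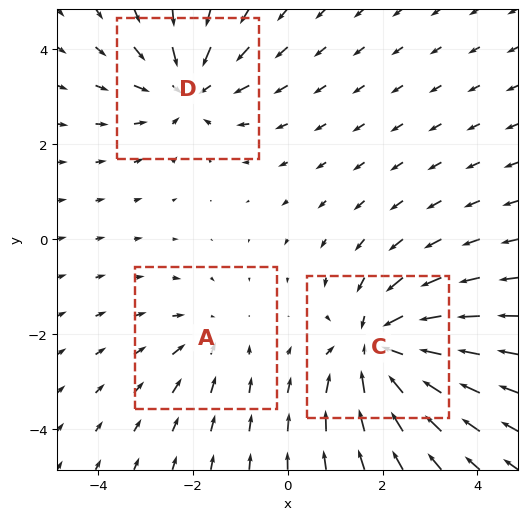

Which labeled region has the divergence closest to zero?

A

Divergence at each region's feature centre — A: about -2, C: about -4, D: about -3. Region A is closest to zero.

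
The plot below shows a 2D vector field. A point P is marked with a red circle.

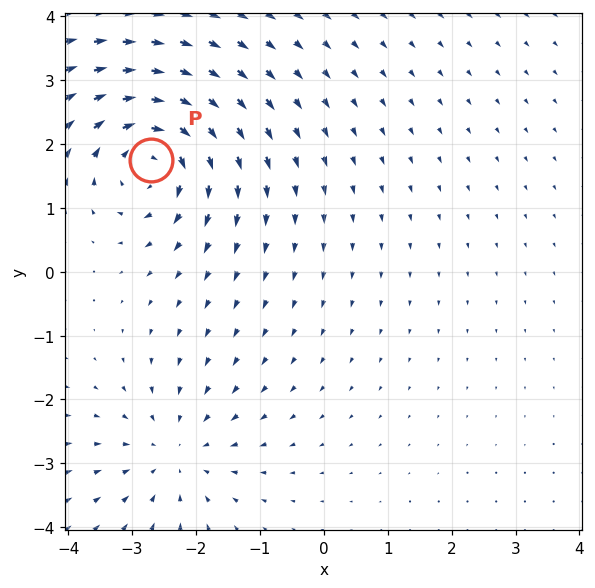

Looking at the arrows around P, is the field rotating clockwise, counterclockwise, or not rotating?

clockwise

Near P at (-2.7, 1.7) the arrows circulate clockwise. The curl (z-component) there is about -6; negative curl means clockwise rotation.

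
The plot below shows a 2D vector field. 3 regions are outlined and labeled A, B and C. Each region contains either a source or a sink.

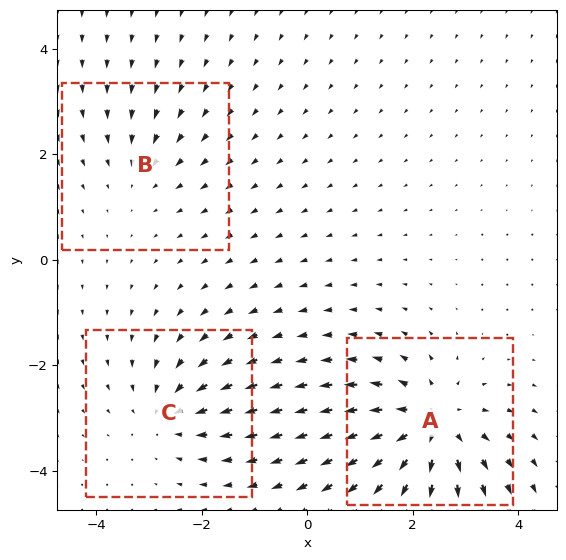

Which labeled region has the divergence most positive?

Divergence at each region's feature centre — A: about +5, B: about -2, C: about -3. Region A is most positive.

A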